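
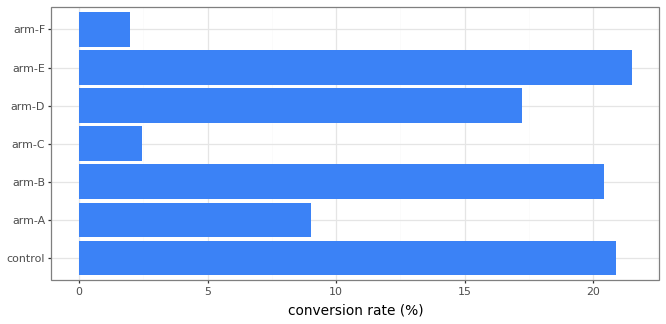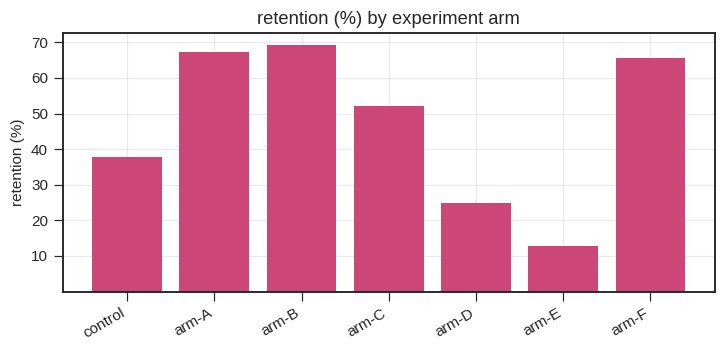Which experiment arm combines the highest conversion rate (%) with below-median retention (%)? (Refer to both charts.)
arm-E

Chart 2 median retention (%) ≈ 50; below-median experiment arms: control, arm-D, arm-E. Among those, arm-E has the highest conversion rate (%) (≈ 22).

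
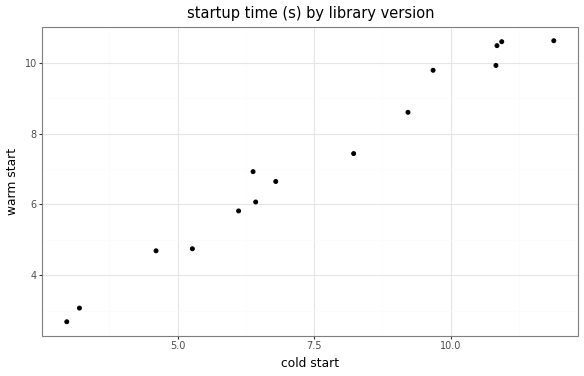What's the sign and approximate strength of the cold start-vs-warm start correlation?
Points are positively correlated; strong (|r| ≈ 1.0).

positive, strong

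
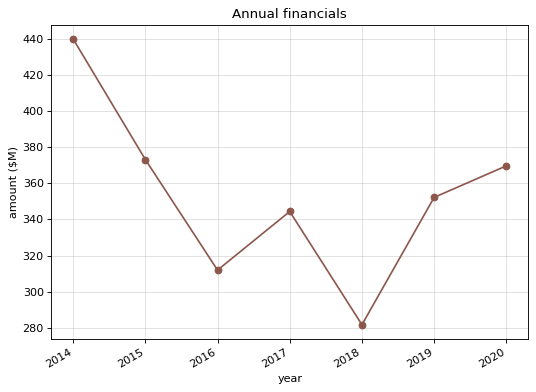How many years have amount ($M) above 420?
Above 420: 2014.

1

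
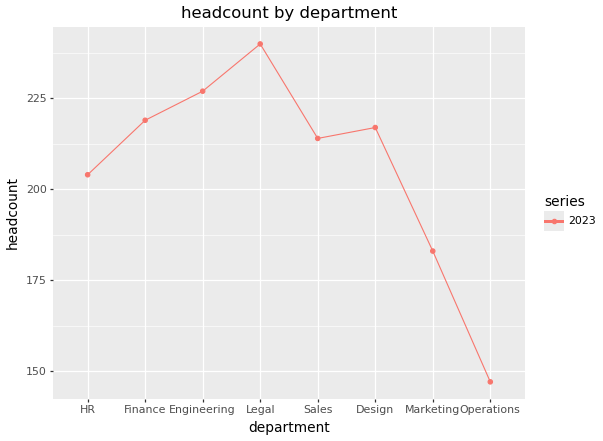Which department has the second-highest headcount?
Engineering

Top 3: Legal ≈ 240, Engineering ≈ 230, Finance ≈ 220.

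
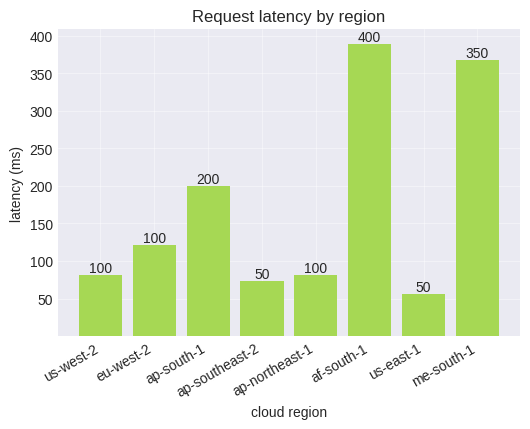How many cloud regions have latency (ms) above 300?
2

Above 300: af-south-1, me-south-1.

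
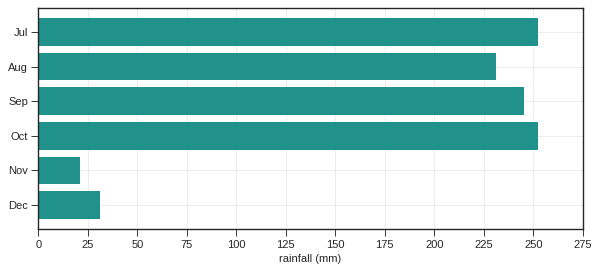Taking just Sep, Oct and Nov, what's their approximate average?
≈ 175

(250 + 250 + 25) / 3 ≈ 175.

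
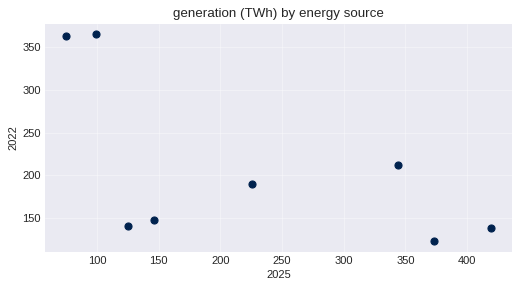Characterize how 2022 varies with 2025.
negative, moderate

Points are negatively correlated; moderate (|r| ≈ 0.6).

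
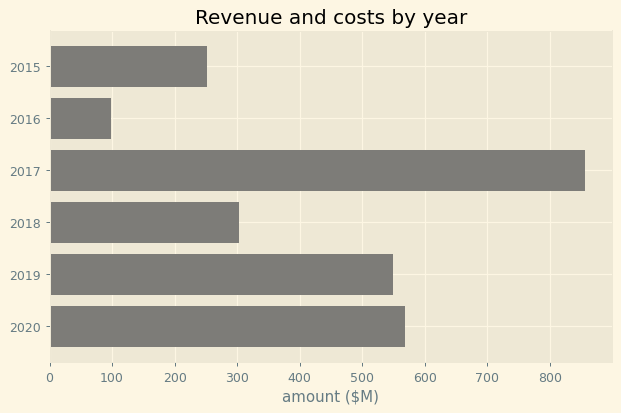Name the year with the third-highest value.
2019

Top 4: 2017 ≈ 900, 2020 ≈ 600, 2019 ≈ 500, 2018 ≈ 300.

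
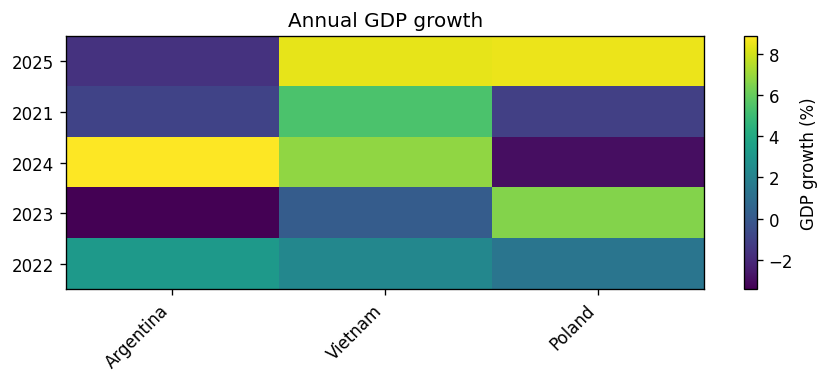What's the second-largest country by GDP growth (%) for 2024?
Top 3 for 2024: Argentina ≈ 8, Vietnam ≈ 6, Poland ≈ -2.

Vietnam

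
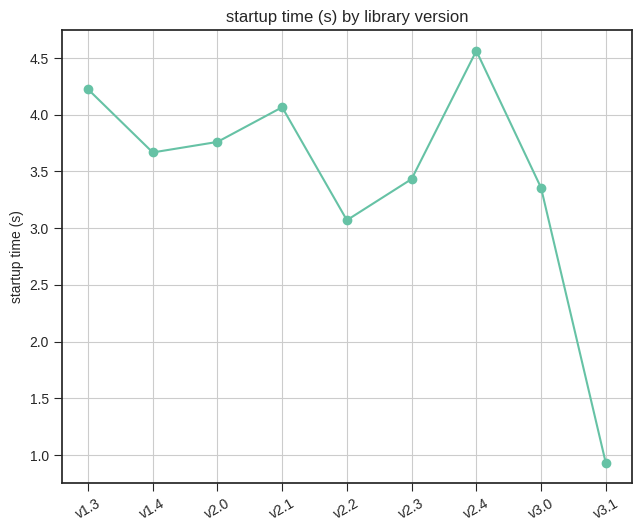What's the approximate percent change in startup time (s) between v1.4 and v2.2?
≈ -14.3%

v1.4 ≈ 3.5, v2.2 ≈ 3.0; (3.0 − 3.5) / 3.5 ≈ -14.3%.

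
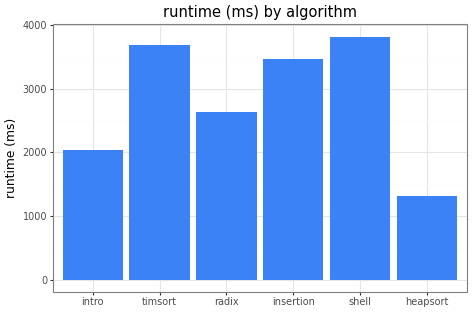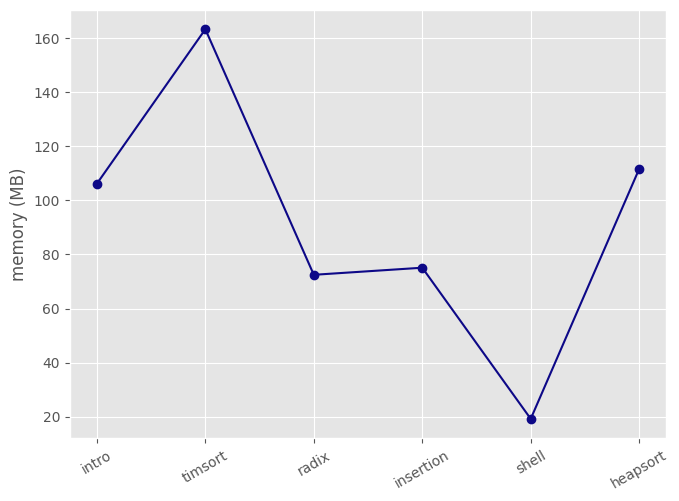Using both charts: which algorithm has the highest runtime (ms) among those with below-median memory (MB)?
shell

Chart 2 median memory (MB) ≈ 100; below-median algorithms: radix, insertion, shell. Among those, shell has the highest runtime (ms) (≈ 4000).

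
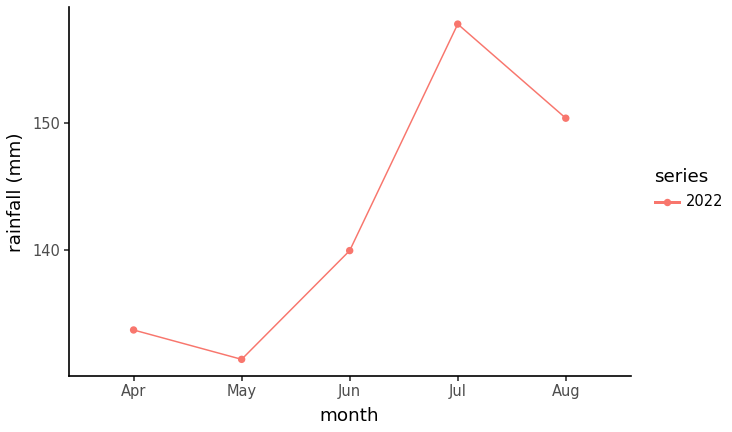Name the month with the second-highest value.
Aug

Top 3: Jul ≈ 160, Aug ≈ 150, Jun ≈ 140.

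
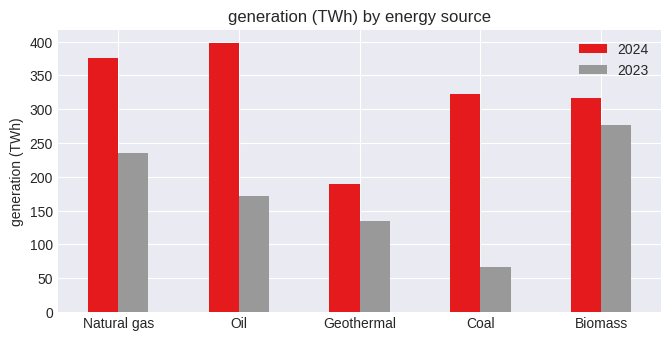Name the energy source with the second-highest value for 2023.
Natural gas

Top 3 for 2023: Biomass ≈ 300, Natural gas ≈ 250, Oil ≈ 150.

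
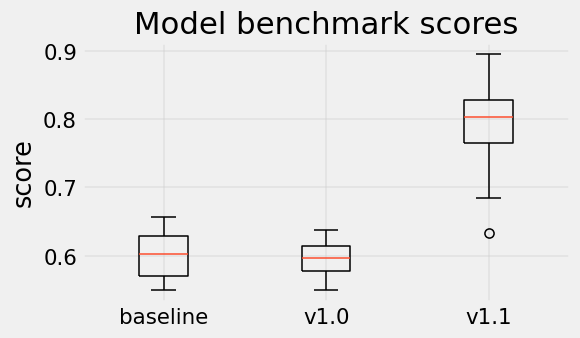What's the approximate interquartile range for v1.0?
Q3 ≈ 0.62, Q1 ≈ 0.58; IQR ≈ 0.04.

≈ 0.04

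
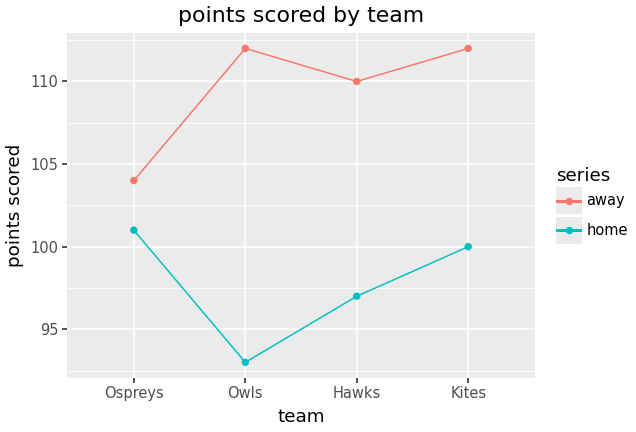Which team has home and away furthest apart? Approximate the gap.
Owls, ≈ 20

Owls: home ≈ 92, away ≈ 112 → gap ≈ 20. Next-largest (Hawks) is only ≈ 14.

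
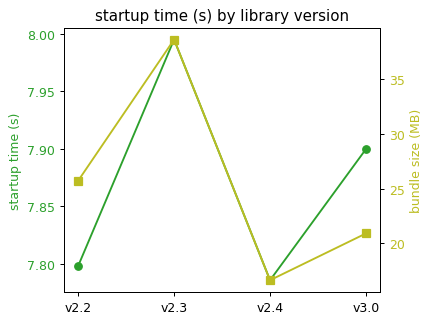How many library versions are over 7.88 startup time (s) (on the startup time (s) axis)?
Above 7.88: v2.3, v3.0.

2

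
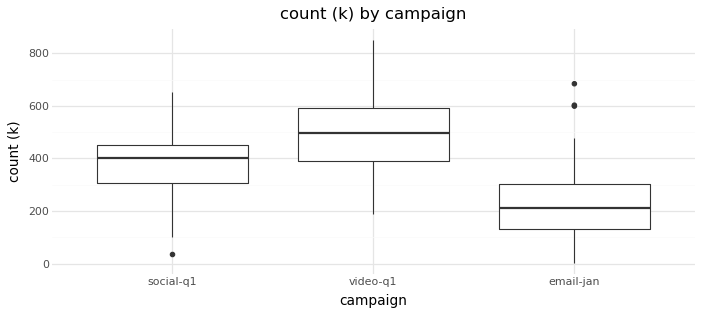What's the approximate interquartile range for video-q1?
≈ 200

Q3 ≈ 600, Q1 ≈ 400; IQR ≈ 200.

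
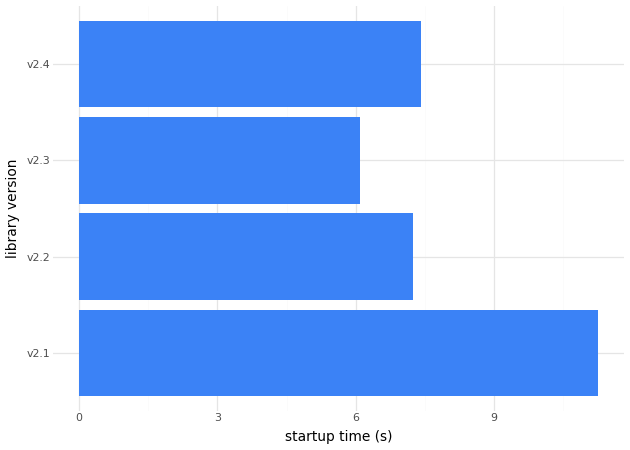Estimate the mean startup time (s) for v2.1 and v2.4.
(11 + 7) / 2 ≈ 9.

≈ 9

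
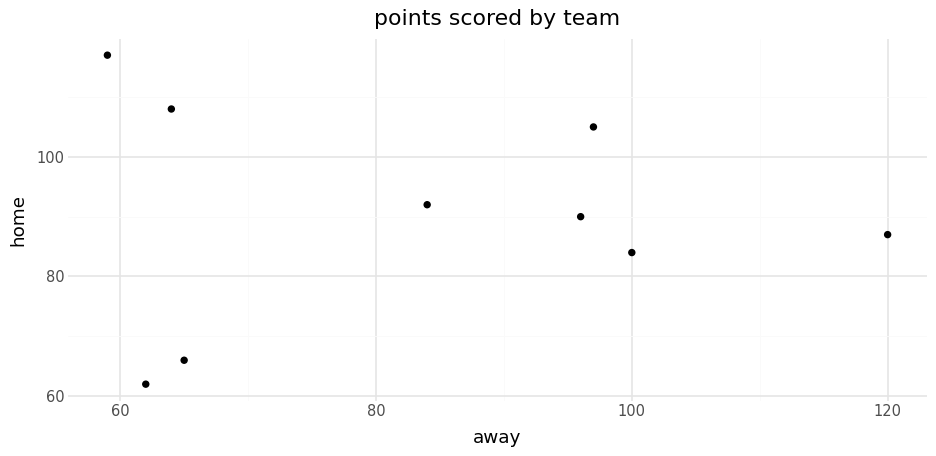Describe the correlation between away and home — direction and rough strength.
Points are roughly uncorrelated; weak (|r| ≈ 0.0).

no clear correlation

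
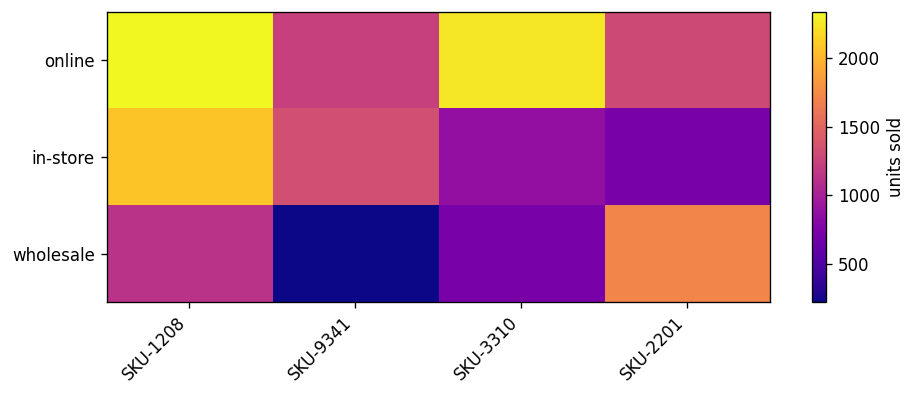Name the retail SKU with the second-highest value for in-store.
Top 3 for in-store: SKU-1208 ≈ 2000, SKU-9341 ≈ 1400, SKU-3310 ≈ 800.

SKU-9341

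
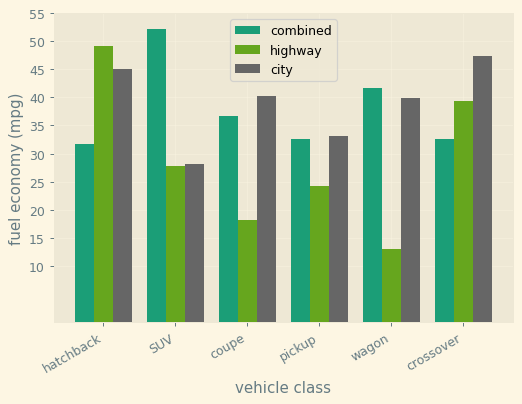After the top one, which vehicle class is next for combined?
wagon

Top 3 for combined: SUV ≈ 50, wagon ≈ 40, coupe ≈ 35.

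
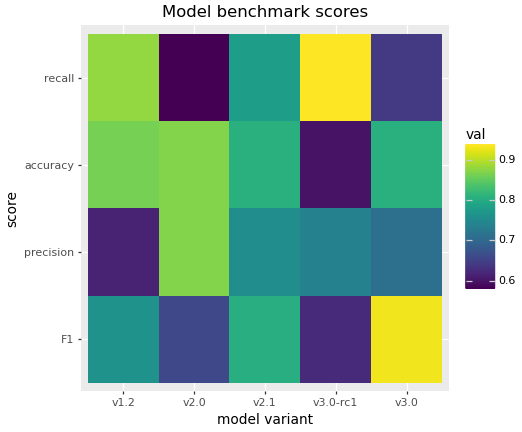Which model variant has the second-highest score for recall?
v1.2

Top 3 for recall: v3.0-rc1 ≈ 0.95, v1.2 ≈ 0.90, v2.1 ≈ 0.80.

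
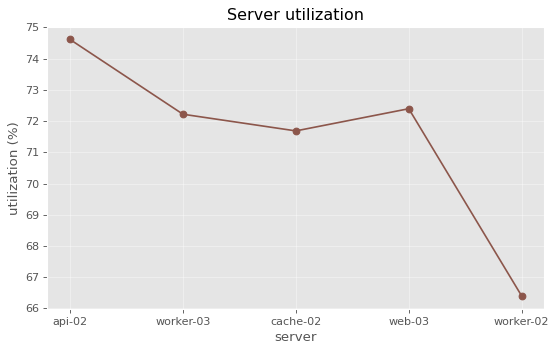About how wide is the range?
≈ 9

Max api-02 ≈ 75, min worker-02 ≈ 66; range ≈ 9.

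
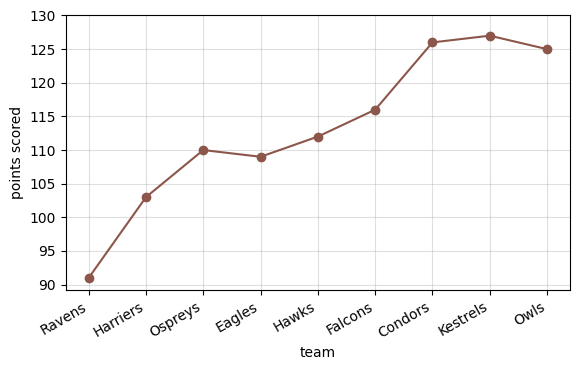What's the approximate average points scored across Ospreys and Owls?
(110 + 125) / 2 ≈ 118.

≈ 118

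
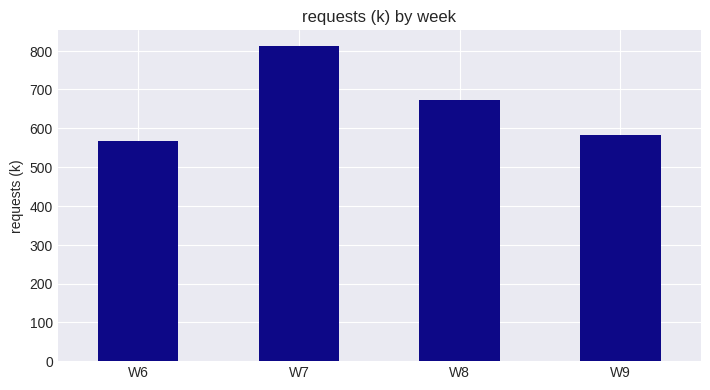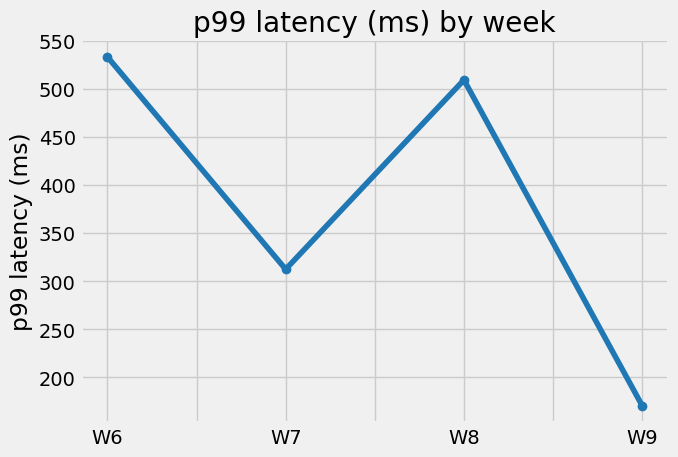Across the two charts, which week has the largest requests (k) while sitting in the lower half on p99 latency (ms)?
W7

Chart 2 median p99 latency (ms) ≈ 400; below-median weeks: W7, W9. Among those, W7 has the highest requests (k) (≈ 800).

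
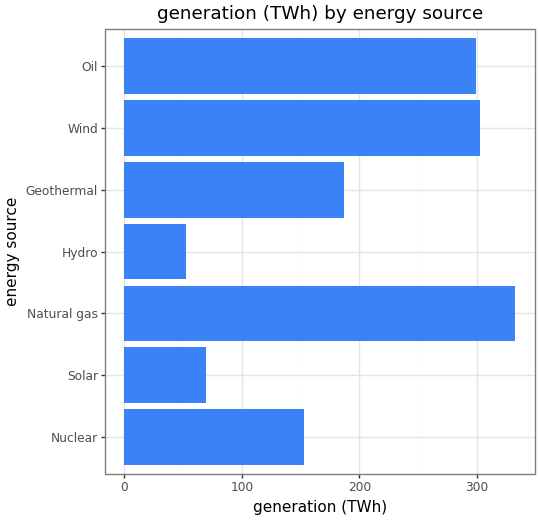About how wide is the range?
≈ 300

Max Natural gas ≈ 350, min Hydro ≈ 50; range ≈ 300.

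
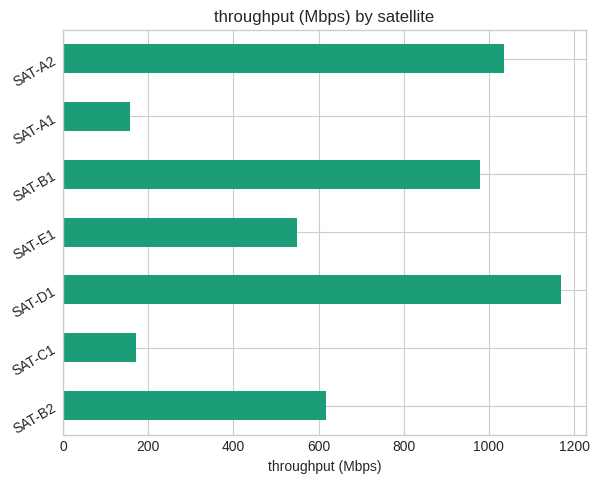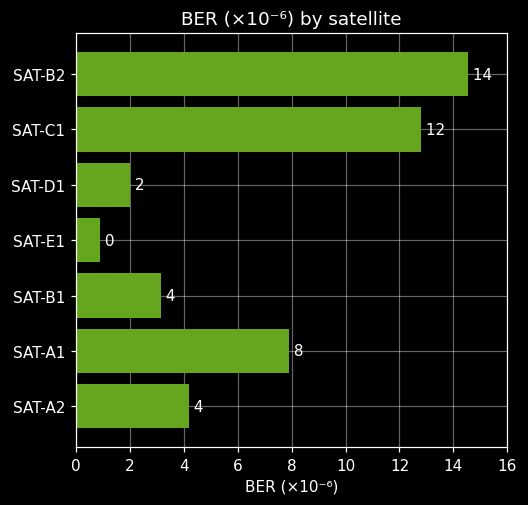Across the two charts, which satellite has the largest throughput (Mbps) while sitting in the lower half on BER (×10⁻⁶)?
SAT-D1

Chart 2 median BER (×10⁻⁶) ≈ 4; below-median satellites: SAT-D1, SAT-E1, SAT-B1. Among those, SAT-D1 has the highest throughput (Mbps) (≈ 1200).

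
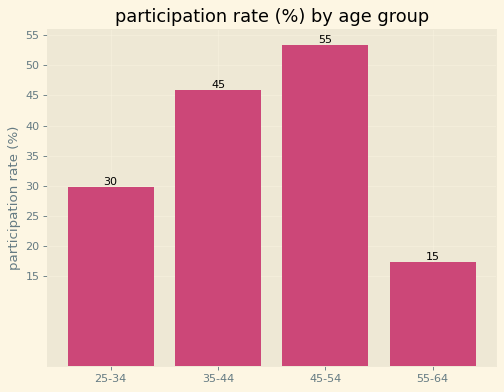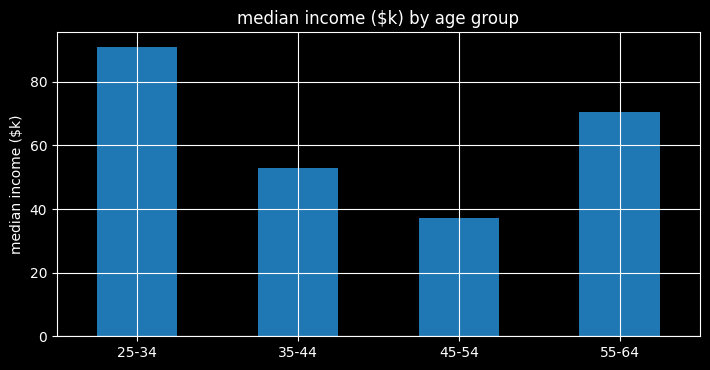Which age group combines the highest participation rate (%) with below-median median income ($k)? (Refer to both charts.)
Chart 2 median median income ($k) ≈ 60; below-median age groups: 35-44, 45-54. Among those, 45-54 has the highest participation rate (%) (≈ 55).

45-54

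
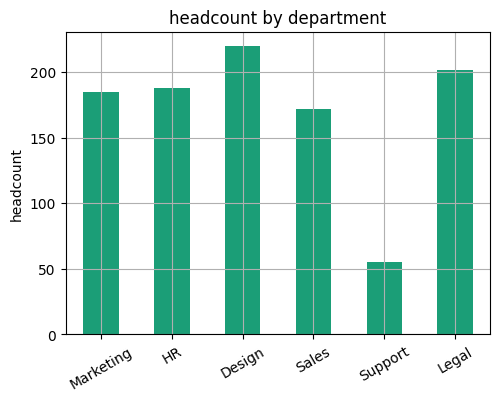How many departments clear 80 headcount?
5

Above 80: Marketing, HR, Design, Sales, Legal.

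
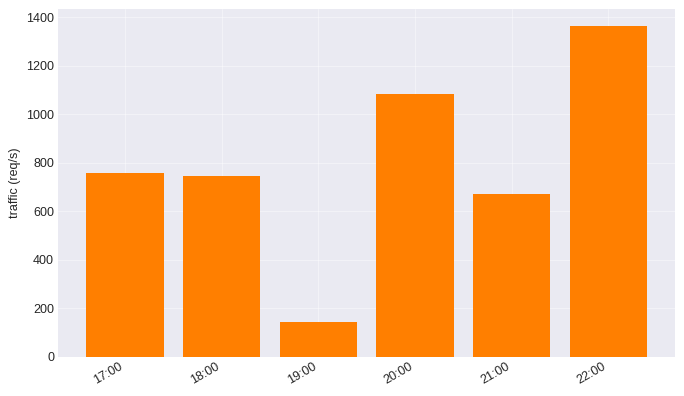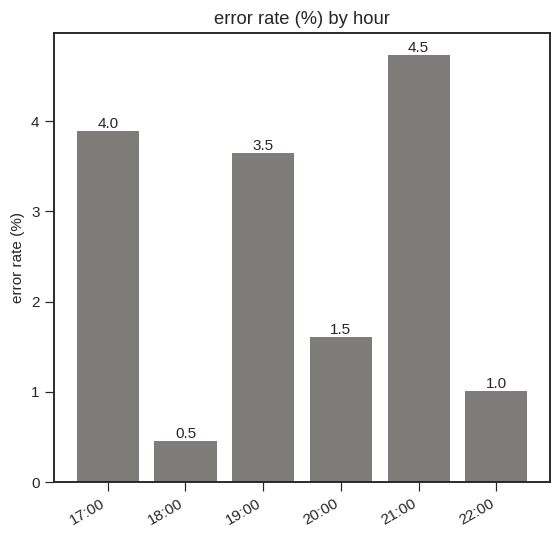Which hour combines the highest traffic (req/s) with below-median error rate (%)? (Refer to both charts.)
22:00

Chart 2 median error rate (%) ≈ 2.5; below-median hours: 18:00, 20:00, 22:00. Among those, 22:00 has the highest traffic (req/s) (≈ 1400).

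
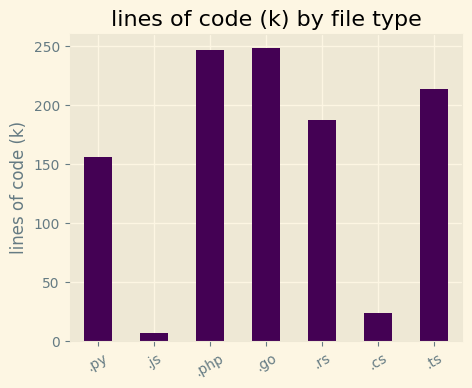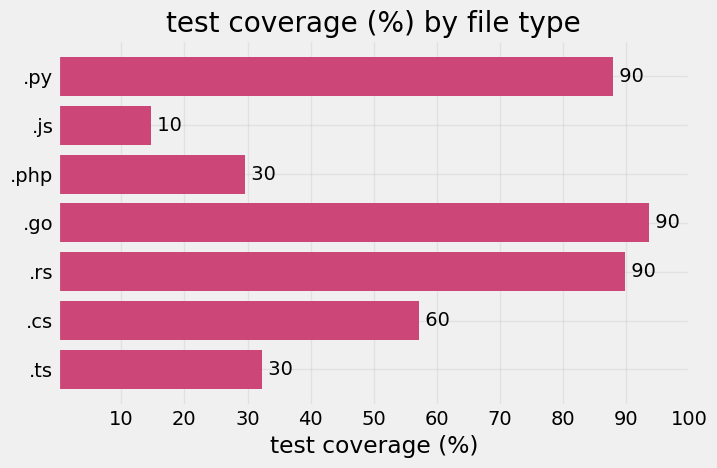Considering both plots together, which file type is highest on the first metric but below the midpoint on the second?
.php

Chart 2 median test coverage (%) ≈ 60; below-median file types: .js, .php, .ts. Among those, .php has the highest lines of code (k) (≈ 250).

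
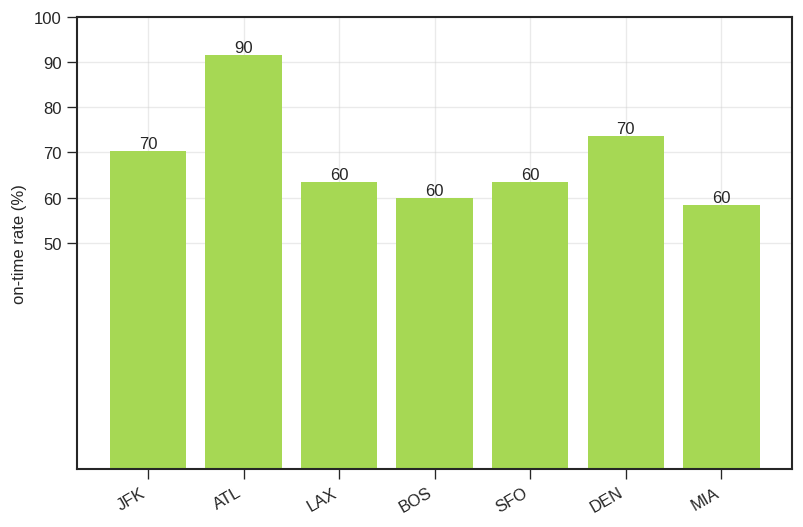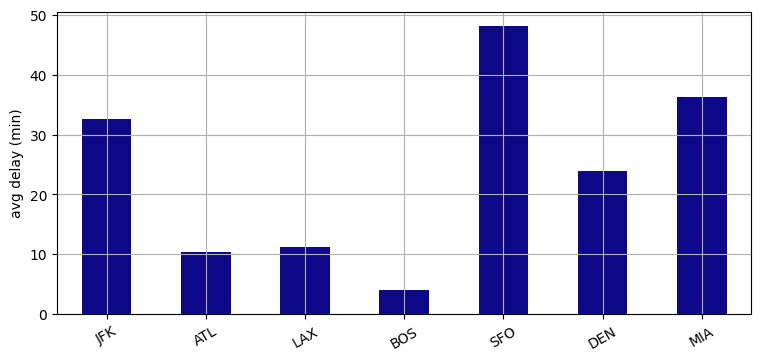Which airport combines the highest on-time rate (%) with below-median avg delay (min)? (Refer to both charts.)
ATL

Chart 2 median avg delay (min) ≈ 25; below-median airports: ATL, LAX, BOS. Among those, ATL has the highest on-time rate (%) (≈ 90).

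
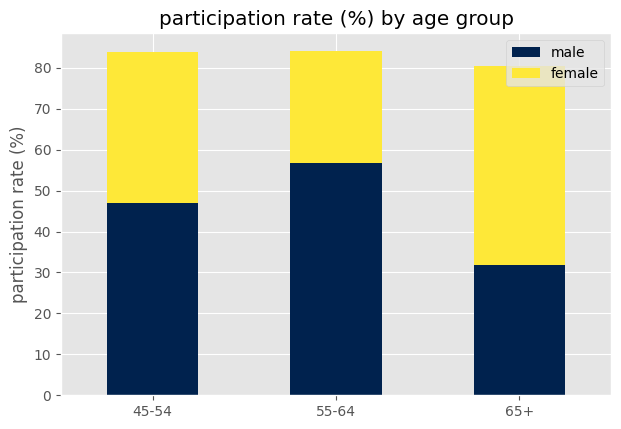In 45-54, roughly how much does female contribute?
≈ 30

female top ≈ 80, bottom ≈ 50; segment ≈ 30.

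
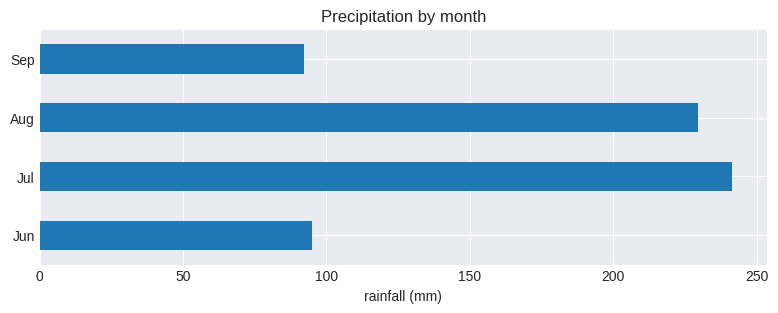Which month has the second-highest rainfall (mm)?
Aug

Top 3: Jul ≈ 250, Aug ≈ 225, Jun ≈ 100.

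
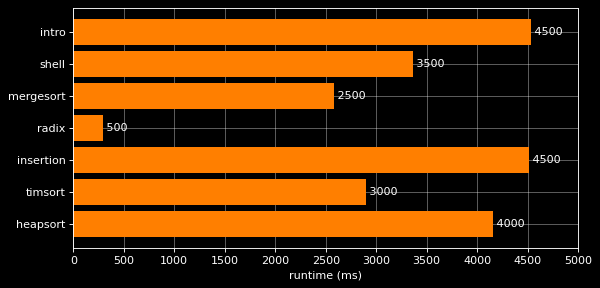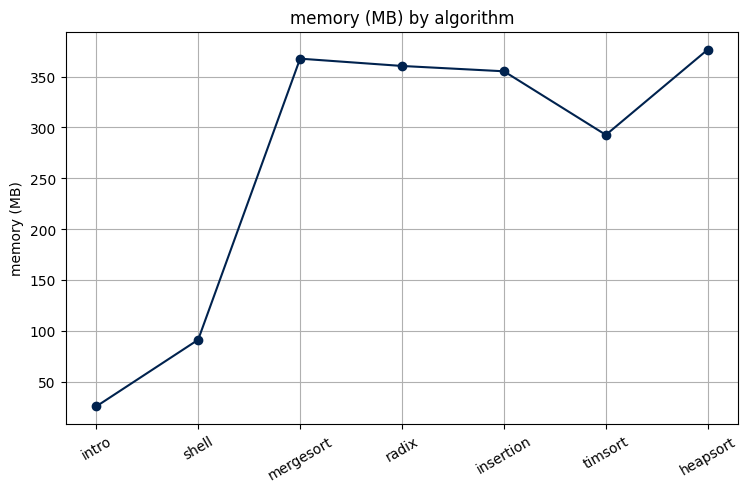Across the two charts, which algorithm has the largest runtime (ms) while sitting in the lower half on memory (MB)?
intro

Chart 2 median memory (MB) ≈ 350; below-median algorithms: intro, shell, timsort. Among those, intro has the highest runtime (ms) (≈ 4500).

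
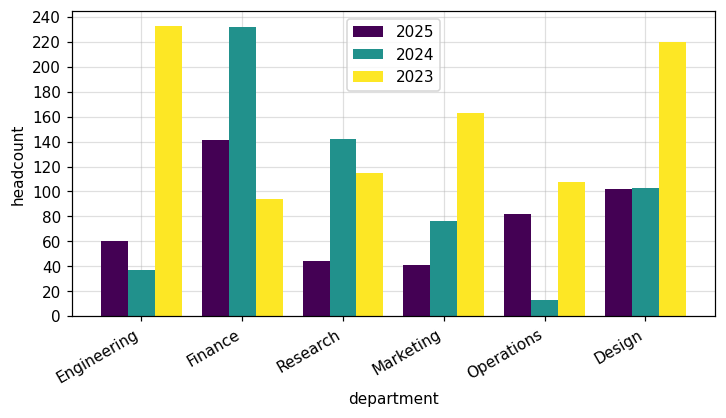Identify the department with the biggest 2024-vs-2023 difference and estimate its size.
Engineering, ≈ 200

Engineering: 2024 ≈ 40, 2023 ≈ 240 → gap ≈ 200. Next-largest (Finance) is only ≈ 140.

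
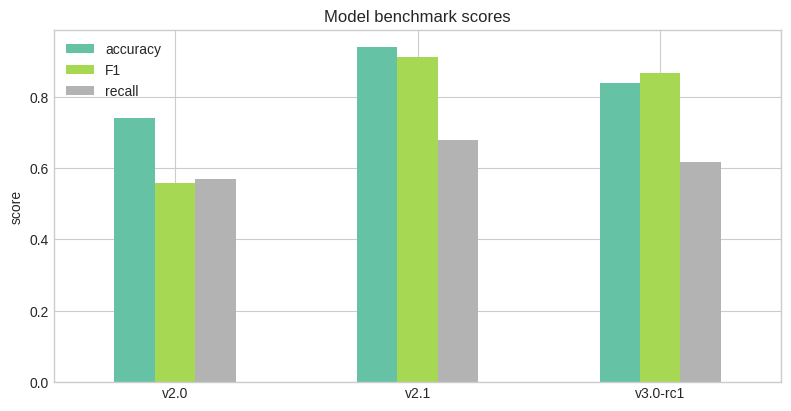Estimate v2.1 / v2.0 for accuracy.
≈ 1.29×

v2.1 ≈ 0.9, v2.0 ≈ 0.7; 0.9/0.7 ≈ 1.29.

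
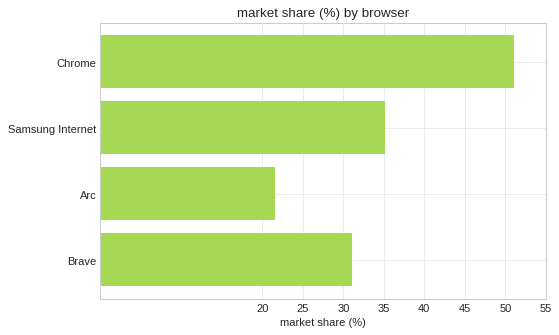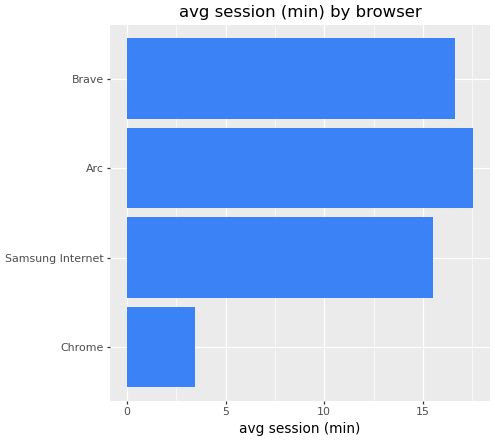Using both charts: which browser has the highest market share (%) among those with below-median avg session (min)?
Chart 2 median avg session (min) ≈ 16; below-median browsers: Chrome, Samsung Internet. Among those, Chrome has the highest market share (%) (≈ 50).

Chrome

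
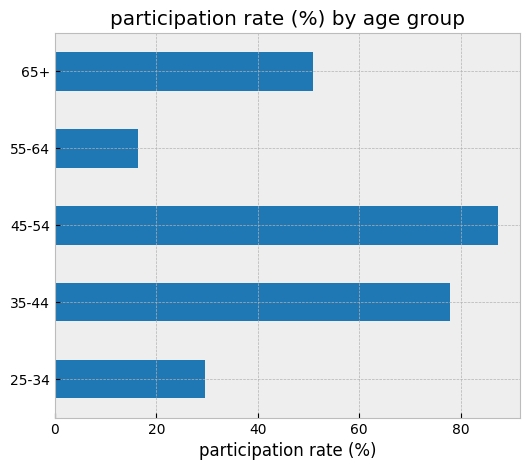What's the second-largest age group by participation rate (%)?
35-44

Top 3: 45-54 ≈ 90, 35-44 ≈ 80, 65+ ≈ 50.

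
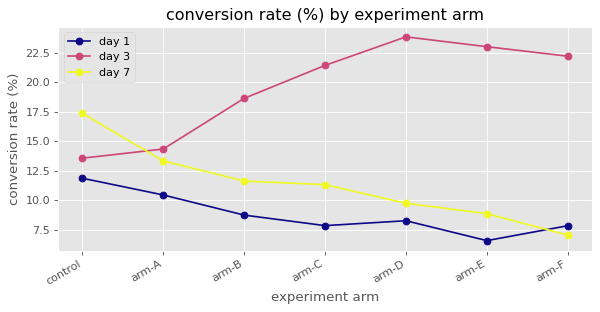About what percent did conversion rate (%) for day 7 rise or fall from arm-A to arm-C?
arm-A ≈ 14, arm-C ≈ 12; (12 − 14) / 14 ≈ -14.3%.

≈ -14.3%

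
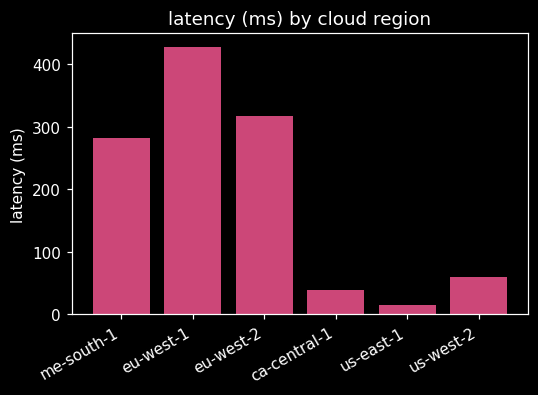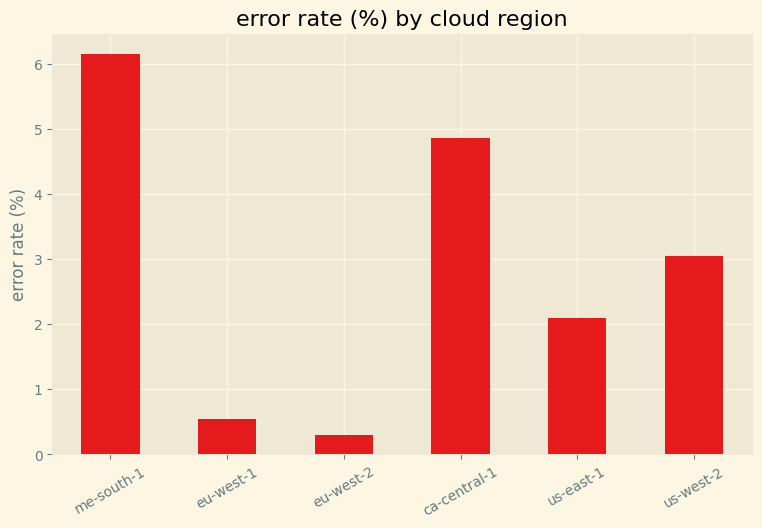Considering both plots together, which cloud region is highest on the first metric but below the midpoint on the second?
eu-west-1

Chart 2 median error rate (%) ≈ 3; below-median cloud regions: eu-west-1, eu-west-2, us-east-1. Among those, eu-west-1 has the highest latency (ms) (≈ 450).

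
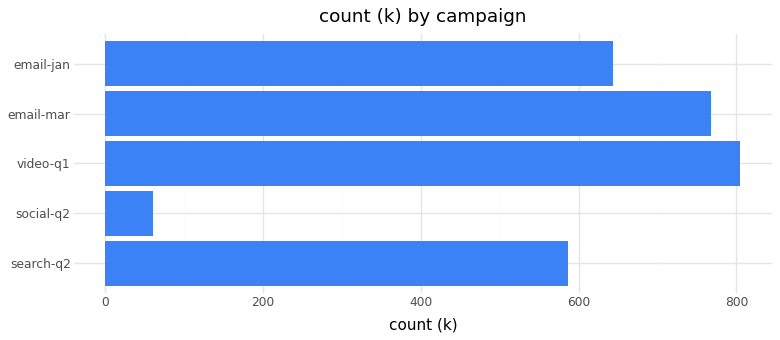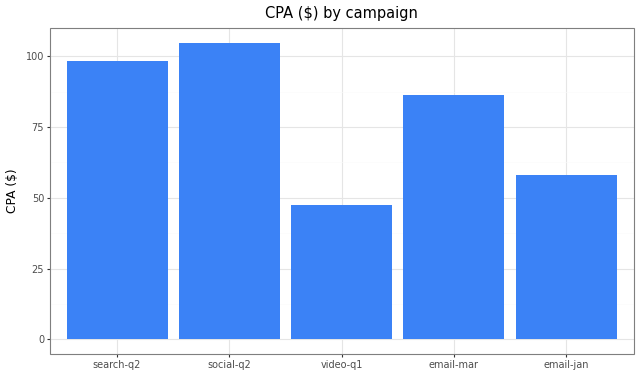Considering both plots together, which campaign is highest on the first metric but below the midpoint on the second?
video-q1

Chart 2 median CPA ($) ≈ 90; below-median campaigns: video-q1, email-jan. Among those, video-q1 has the highest count (k) (≈ 800).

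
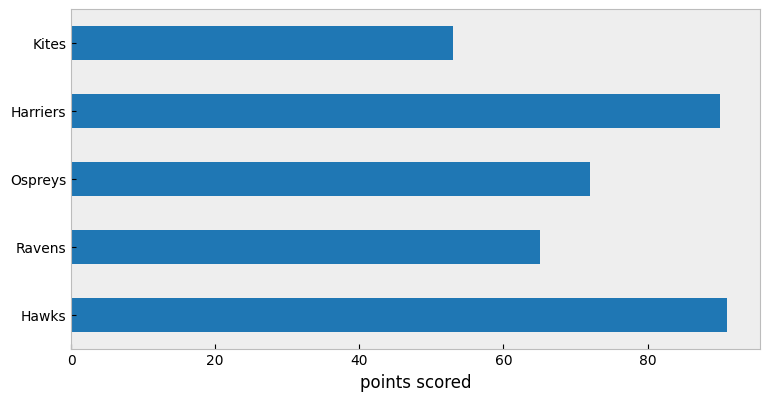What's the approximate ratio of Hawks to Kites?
≈ 1.8×

Hawks ≈ 90, Kites ≈ 50; 90/50 ≈ 1.8.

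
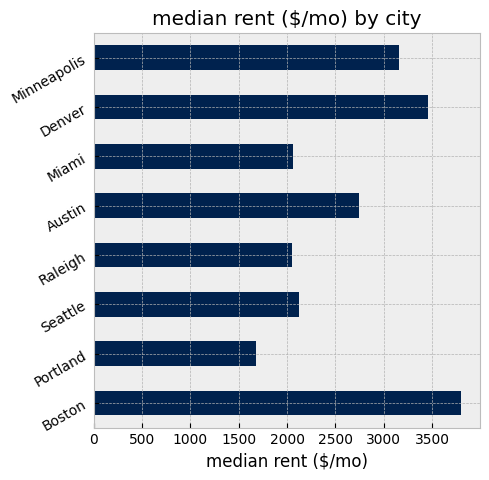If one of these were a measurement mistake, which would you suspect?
Boston ≈ 4000; the rest sit between ≈ 1500 and ≈ 3500.

Boston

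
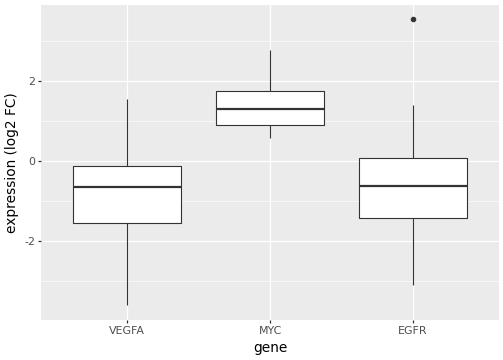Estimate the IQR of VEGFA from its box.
≈ 1.4

Q3 ≈ -0.2, Q1 ≈ -1.6; IQR ≈ 1.4.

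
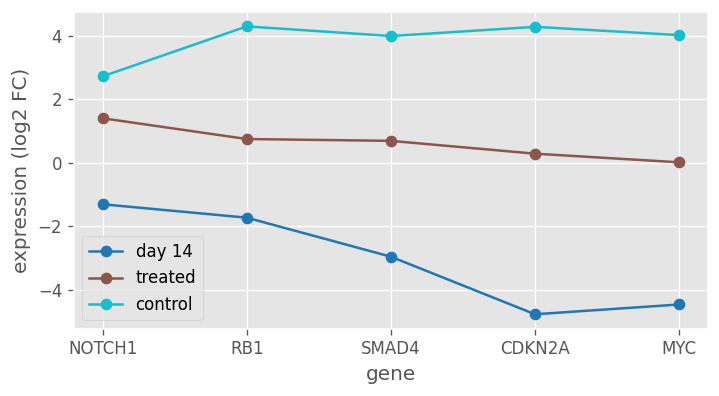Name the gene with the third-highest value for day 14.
SMAD4

Top 4 for day 14: NOTCH1 ≈ -1, RB1 ≈ -2, SMAD4 ≈ -3, MYC ≈ -4.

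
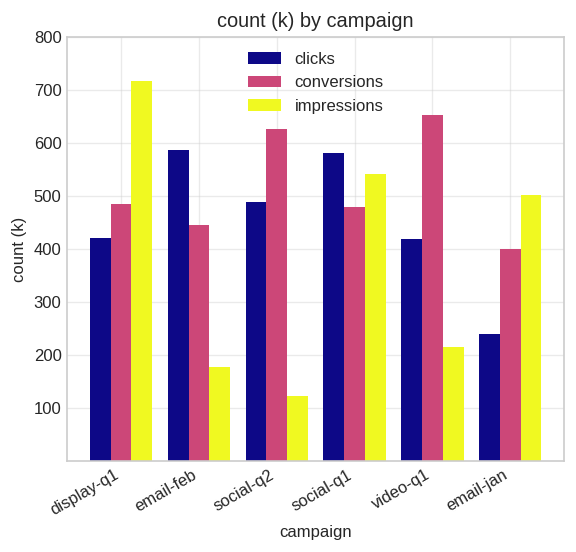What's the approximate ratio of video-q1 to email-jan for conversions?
≈ 1.75×

video-q1 ≈ 700, email-jan ≈ 400; 700/400 ≈ 1.75.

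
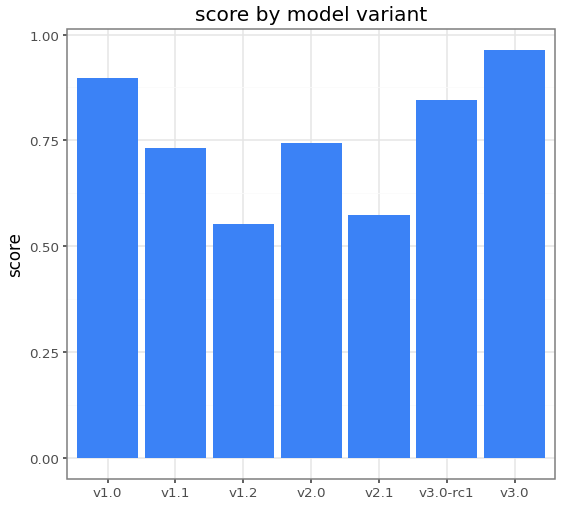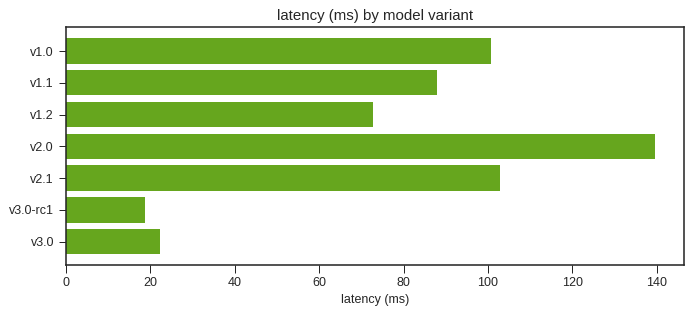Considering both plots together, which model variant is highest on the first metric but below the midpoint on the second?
v3.0

Chart 2 median latency (ms) ≈ 80; below-median model variants: v1.2, v3.0-rc1, v3.0. Among those, v3.0 has the highest score (≈ 1).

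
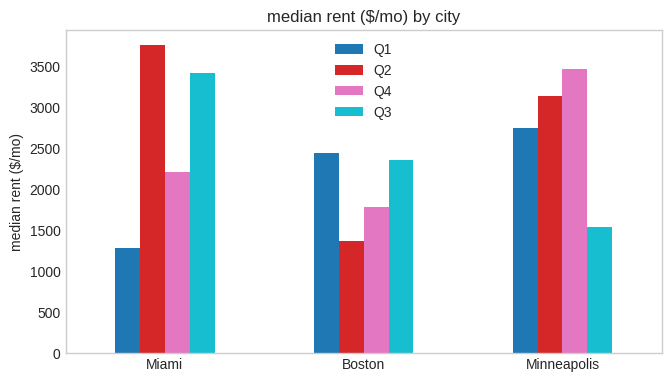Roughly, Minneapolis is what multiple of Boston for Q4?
Minneapolis ≈ 3500, Boston ≈ 2000; 3500/2000 ≈ 1.75.

≈ 1.75×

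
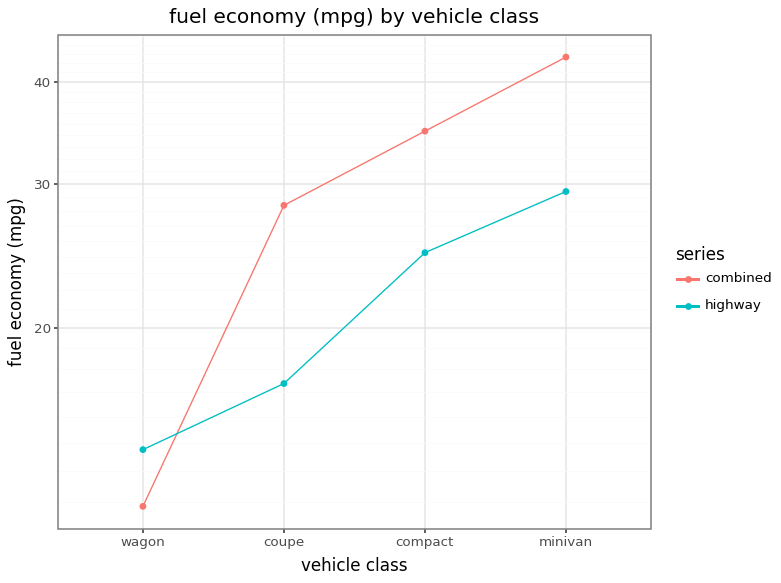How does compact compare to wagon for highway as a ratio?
compact ≈ 25, wagon ≈ 15; 25/15 ≈ 1.67.

≈ 1.67×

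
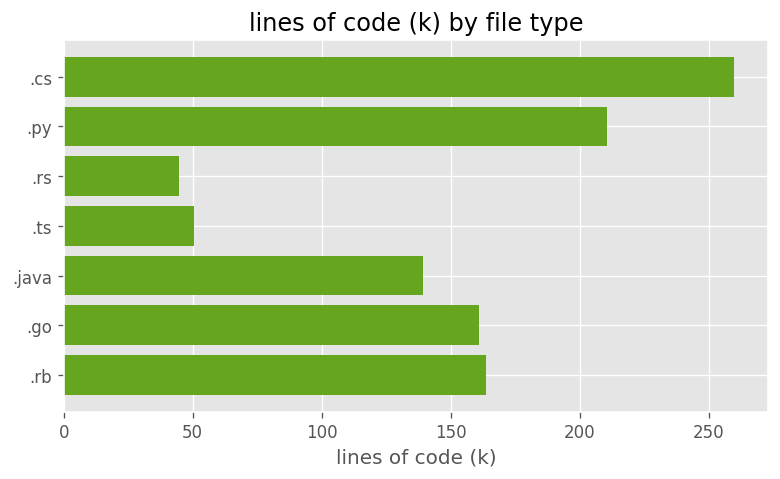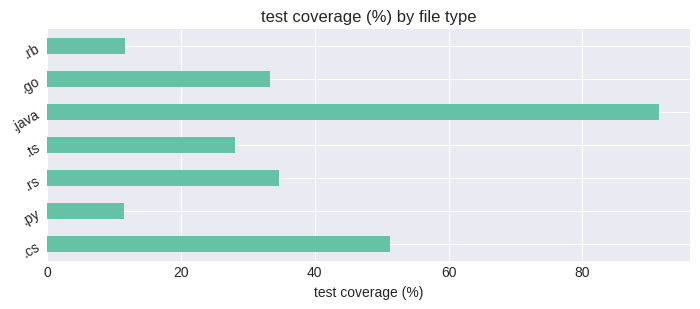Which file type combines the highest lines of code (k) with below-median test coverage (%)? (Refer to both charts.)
Chart 2 median test coverage (%) ≈ 30; below-median file types: .py, .ts, .rb. Among those, .py has the highest lines of code (k) (≈ 200).

.py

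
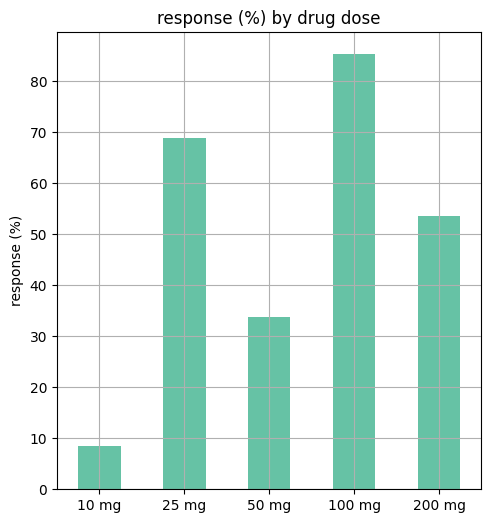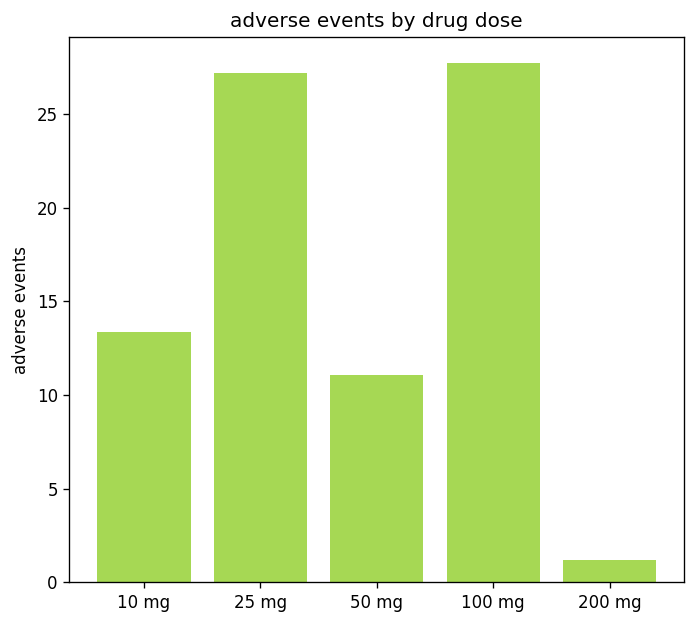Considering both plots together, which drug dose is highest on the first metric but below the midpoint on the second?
Chart 2 median adverse events ≈ 15; below-median drug doses: 50 mg, 200 mg. Among those, 200 mg has the highest response (%) (≈ 50).

200 mg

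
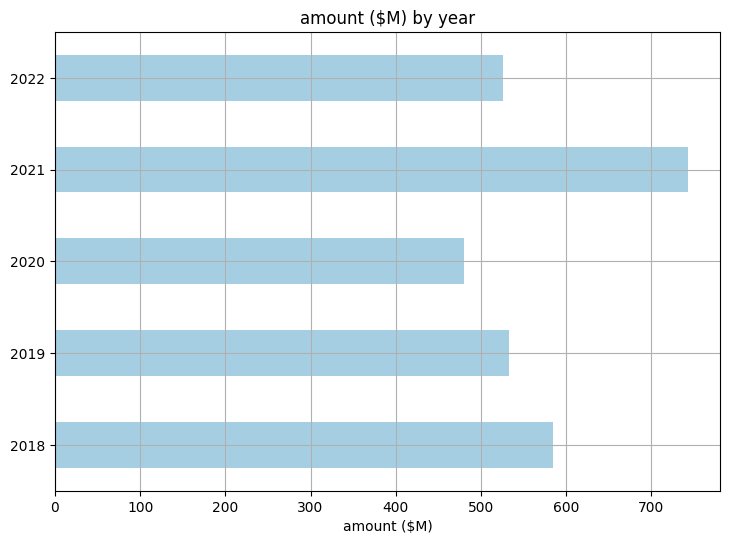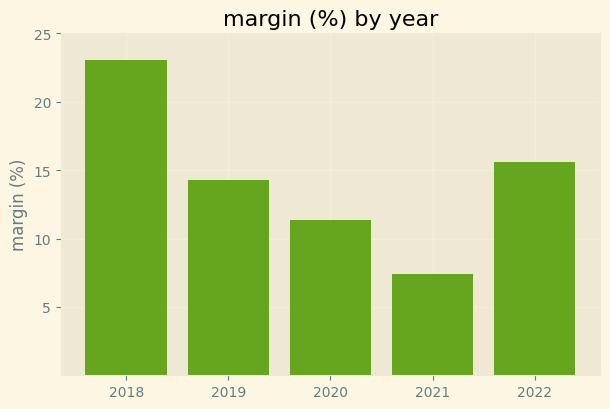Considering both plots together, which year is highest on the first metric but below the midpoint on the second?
2021

Chart 2 median margin (%) ≈ 15; below-median years: 2020, 2021. Among those, 2021 has the highest amount ($M) (≈ 700).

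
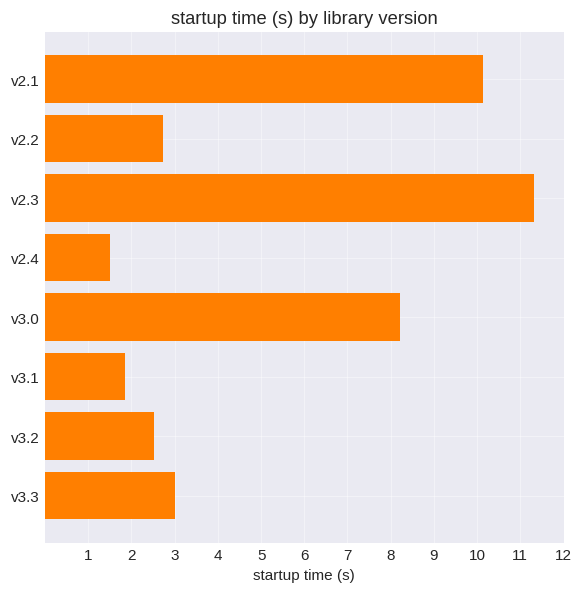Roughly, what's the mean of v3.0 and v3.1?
(8 + 2) / 2 ≈ 5.

≈ 5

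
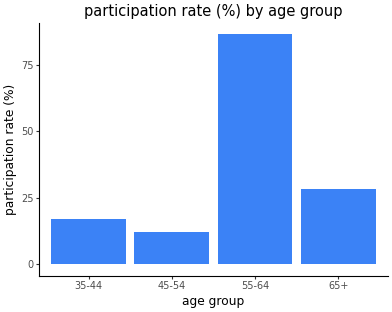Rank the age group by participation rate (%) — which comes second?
65+

Top 3: 55-64 ≈ 90, 65+ ≈ 30, 35-44 ≈ 20.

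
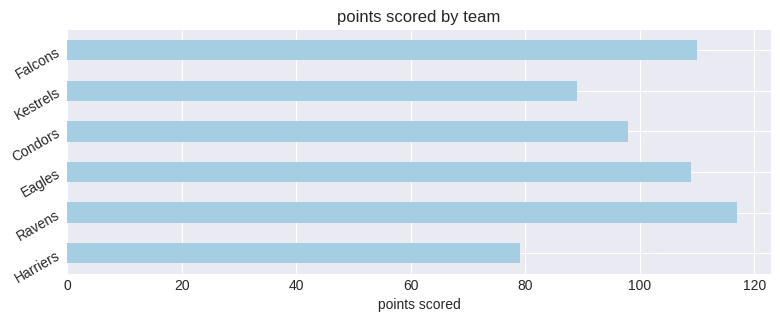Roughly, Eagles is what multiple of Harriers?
Eagles ≈ 110, Harriers ≈ 80; 110/80 ≈ 1.38.

≈ 1.38×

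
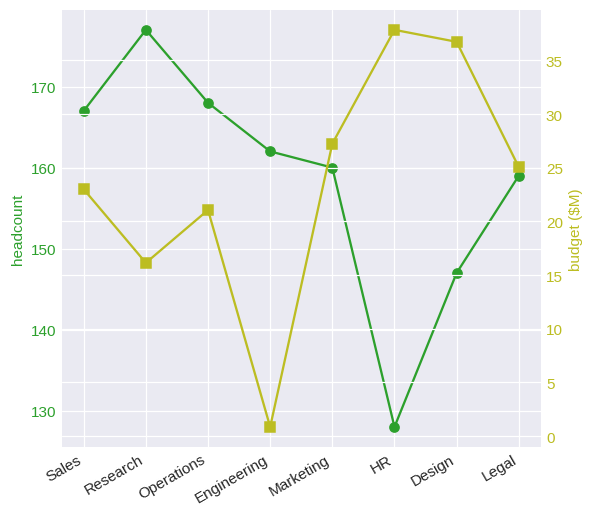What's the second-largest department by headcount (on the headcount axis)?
Operations

Top 3 (on the headcount axis): Research ≈ 175, Operations ≈ 170, Sales ≈ 165.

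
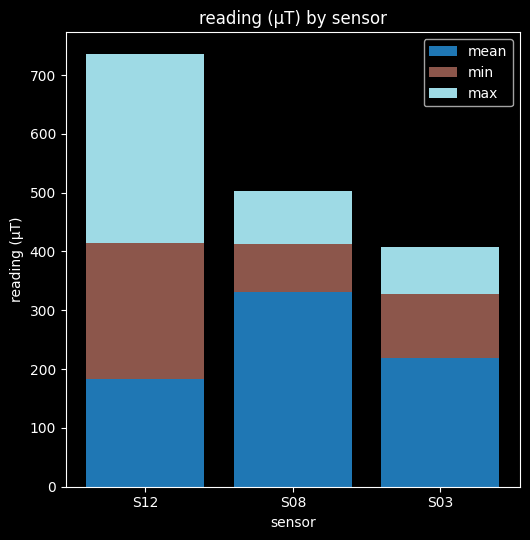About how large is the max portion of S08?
max top ≈ 500, bottom ≈ 400; segment ≈ 100.

≈ 100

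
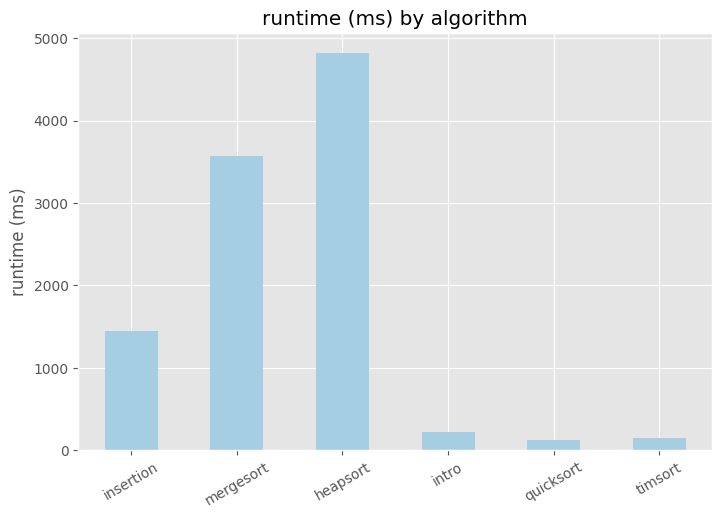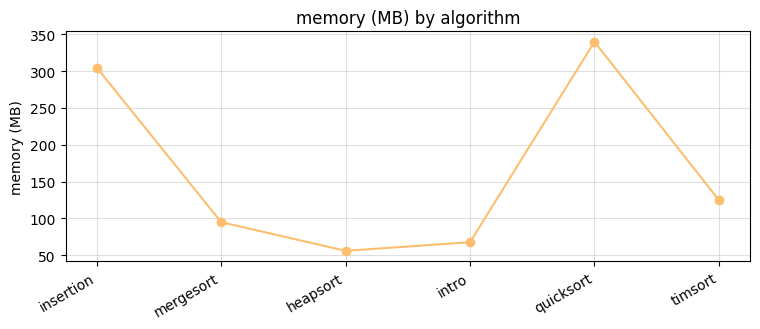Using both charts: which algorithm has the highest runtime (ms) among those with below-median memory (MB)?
Chart 2 median memory (MB) ≈ 100; below-median algorithms: mergesort, heapsort, intro. Among those, heapsort has the highest runtime (ms) (≈ 5000).

heapsort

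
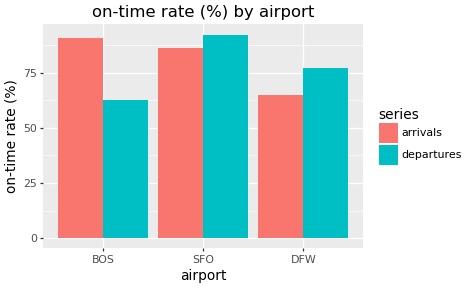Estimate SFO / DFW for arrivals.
≈ 1.5×

SFO ≈ 90, DFW ≈ 60; 90/60 ≈ 1.5.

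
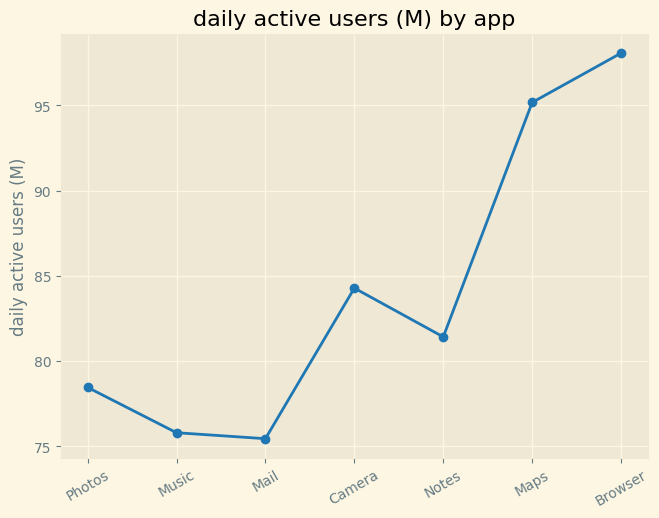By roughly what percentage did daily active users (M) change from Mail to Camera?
Mail ≈ 76, Camera ≈ 84; (84 − 76) / 76 ≈ +10.5%.

≈ +10.5%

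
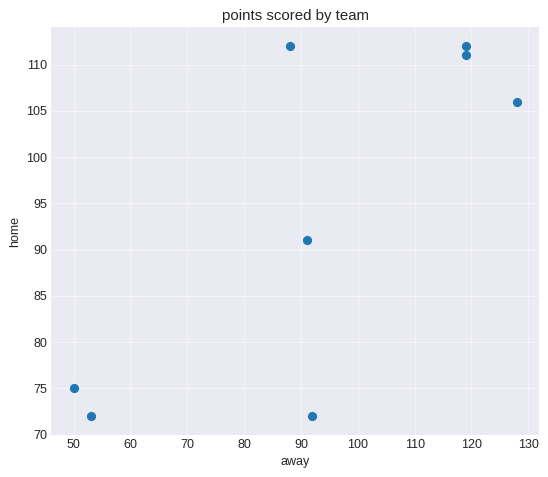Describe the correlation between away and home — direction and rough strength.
positive, strong

Points are positively correlated; strong (|r| ≈ 0.8).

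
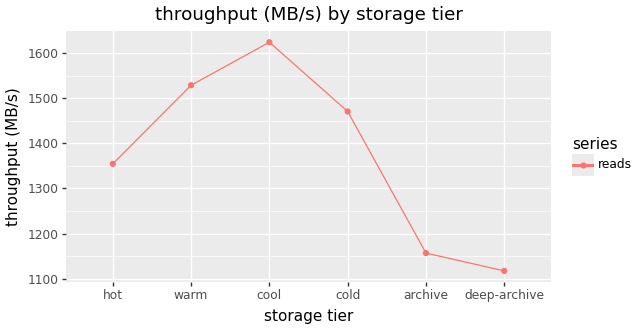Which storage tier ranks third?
cold

Top 4: cool ≈ 1600, warm ≈ 1550, cold ≈ 1450, hot ≈ 1350.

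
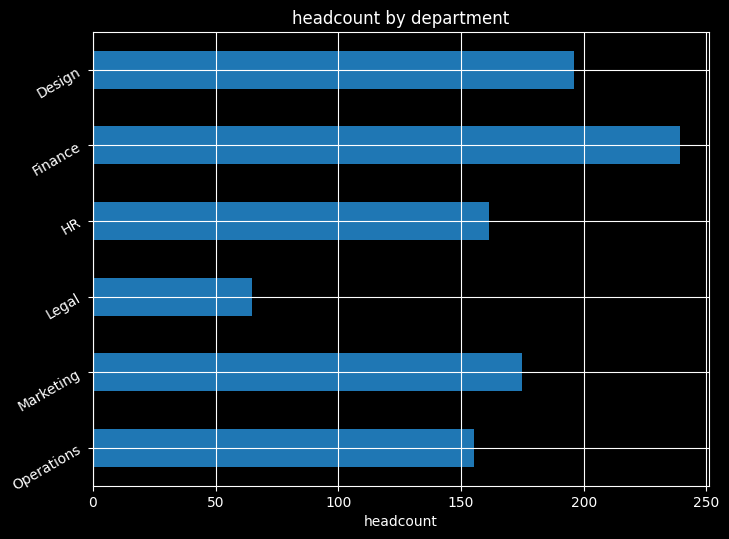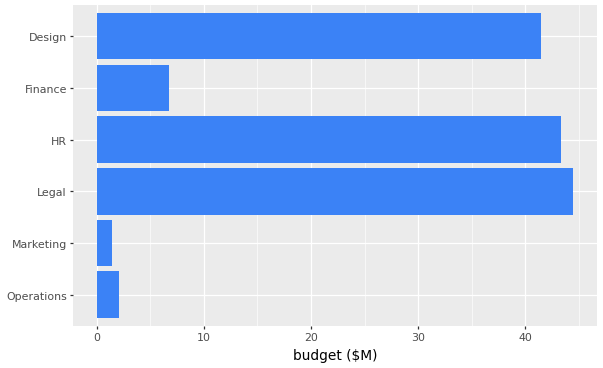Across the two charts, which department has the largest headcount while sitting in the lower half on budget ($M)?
Finance

Chart 2 median budget ($M) ≈ 25; below-median departments: Operations, Marketing, Finance. Among those, Finance has the highest headcount (≈ 250).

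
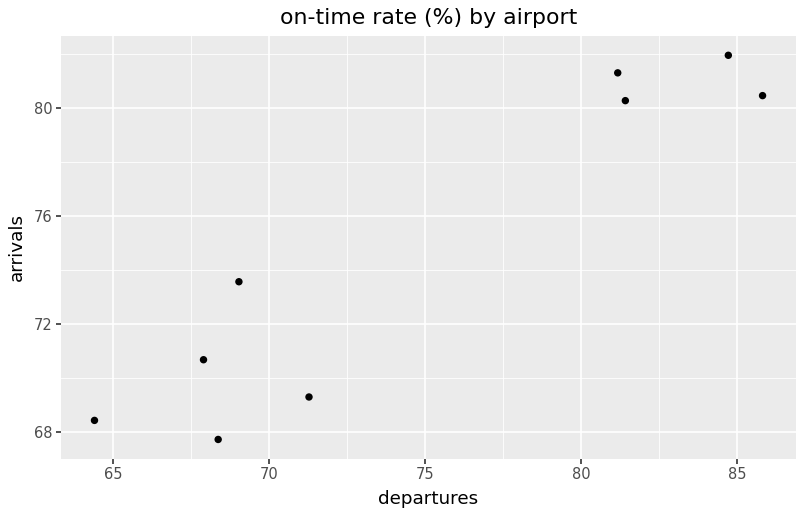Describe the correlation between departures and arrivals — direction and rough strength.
positive, strong

Points are positively correlated; strong (|r| ≈ 0.9).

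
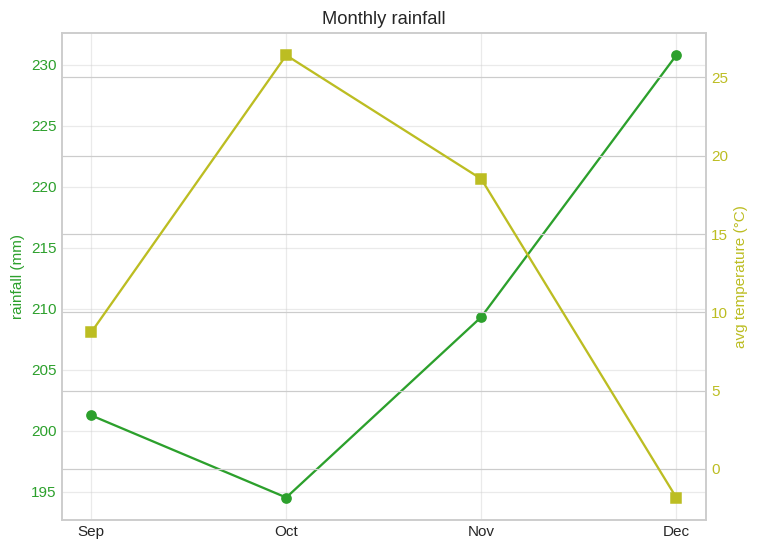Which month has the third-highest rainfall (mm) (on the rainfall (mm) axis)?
Top 4 (on the rainfall (mm) axis): Dec ≈ 230, Nov ≈ 210, Sep ≈ 200, Oct ≈ 195.

Sep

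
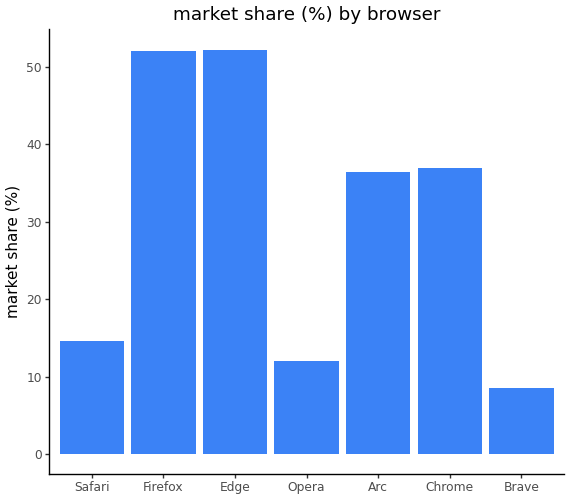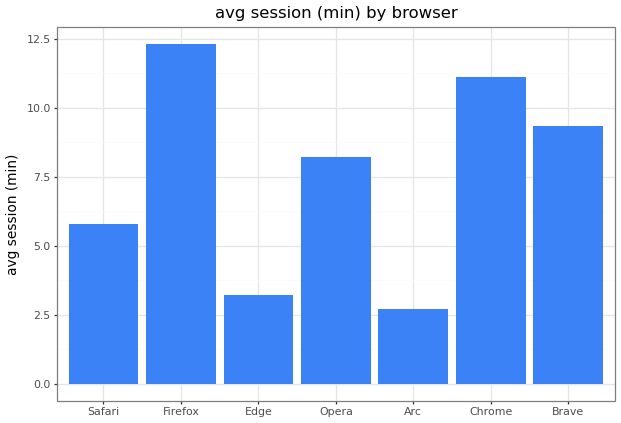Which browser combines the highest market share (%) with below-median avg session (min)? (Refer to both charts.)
Chart 2 median avg session (min) ≈ 8; below-median browsers: Safari, Edge, Arc. Among those, Edge has the highest market share (%) (≈ 50).

Edge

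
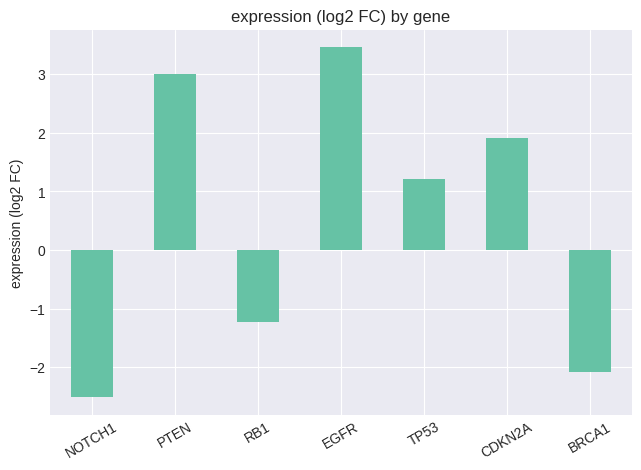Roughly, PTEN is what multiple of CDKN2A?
≈ 1.5×

PTEN ≈ 3.0, CDKN2A ≈ 2.0; 3.0/2.0 ≈ 1.5.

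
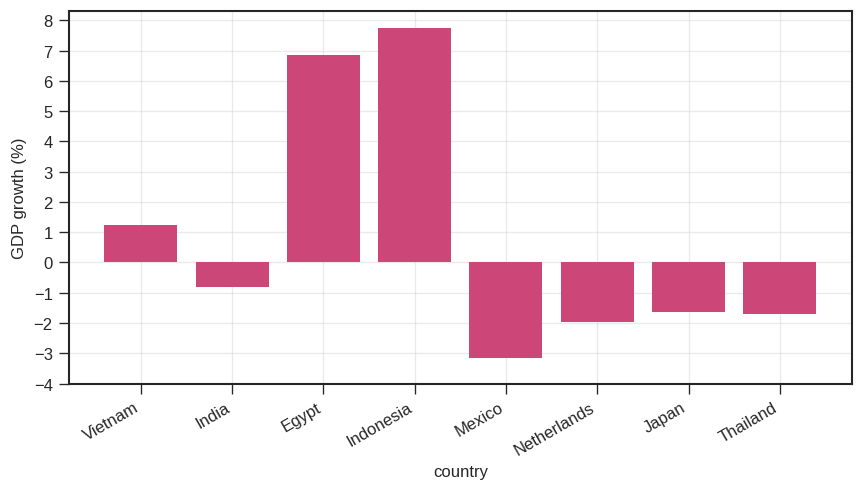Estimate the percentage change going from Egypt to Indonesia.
≈ +14.3%

Egypt ≈ 7, Indonesia ≈ 8; (8 − 7) / 7 ≈ +14.3%.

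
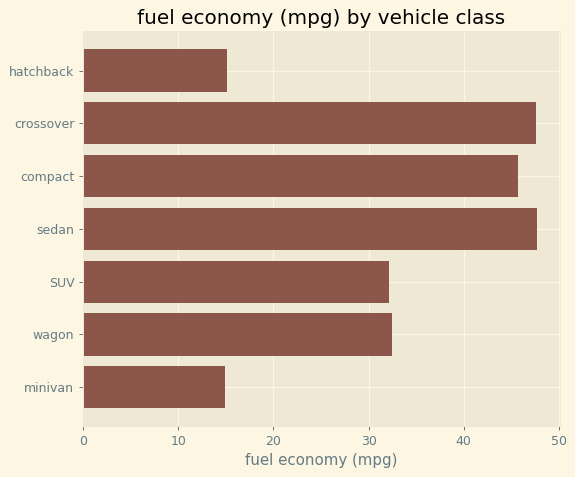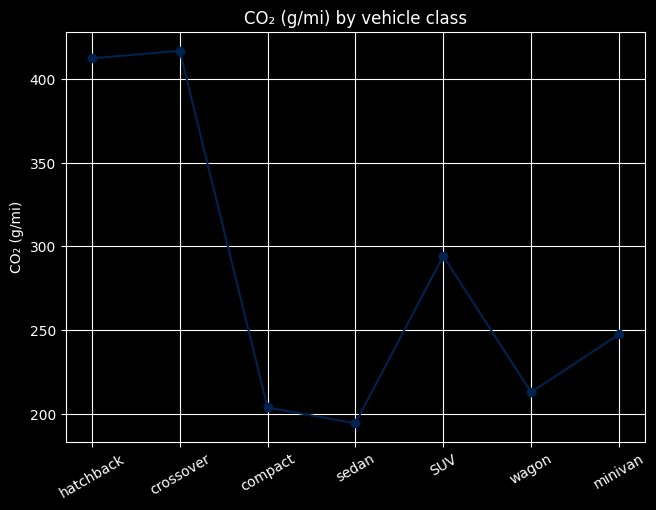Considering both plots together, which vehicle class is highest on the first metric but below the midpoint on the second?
sedan

Chart 2 median CO₂ (g/mi) ≈ 250; below-median vehicle classes: compact, sedan, wagon. Among those, sedan has the highest fuel economy (mpg) (≈ 50).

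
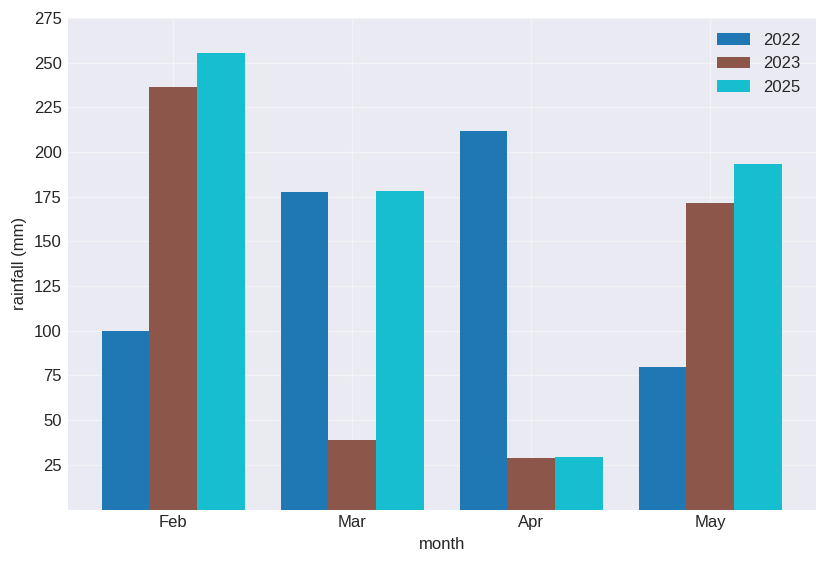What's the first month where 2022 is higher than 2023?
Feb: 2022 ≈ 100 vs 2023 ≈ 225 (not yet); Mar: 2022 ≈ 175 vs 2023 ≈ 50 (first crossover).

Mar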